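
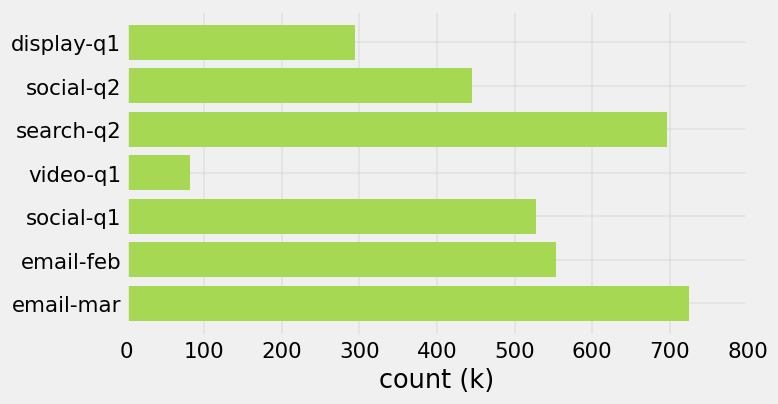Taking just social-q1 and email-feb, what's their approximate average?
≈ 550

(500 + 600) / 2 ≈ 550.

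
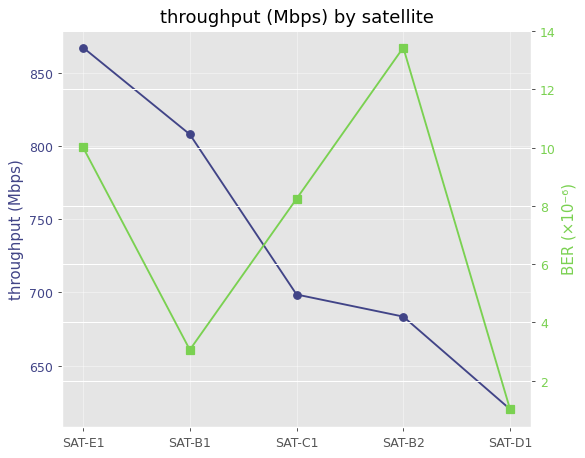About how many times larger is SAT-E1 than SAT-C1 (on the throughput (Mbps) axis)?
SAT-E1 ≈ 875, SAT-C1 ≈ 700; 875/700 ≈ 1.25.

≈ 1.25×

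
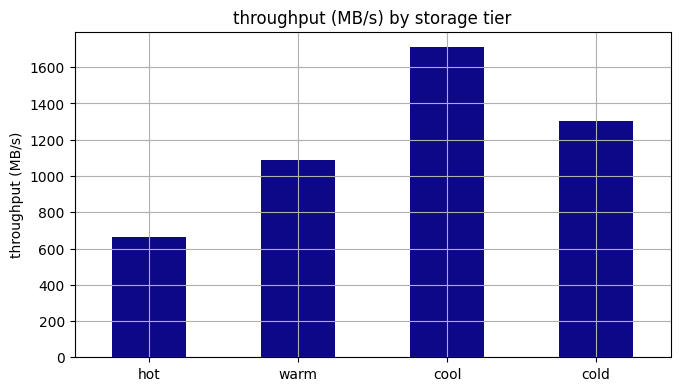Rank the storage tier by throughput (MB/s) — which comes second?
Top 3: cool ≈ 1800, cold ≈ 1400, warm ≈ 1000.

cold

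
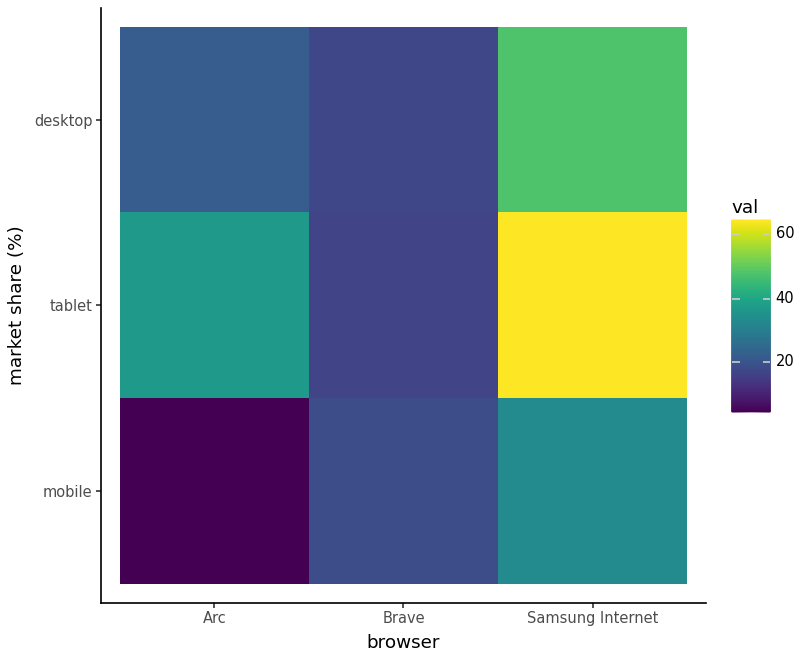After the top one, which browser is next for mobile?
Brave

Top 3 for mobile: Samsung Internet ≈ 35, Brave ≈ 20, Arc ≈ 5.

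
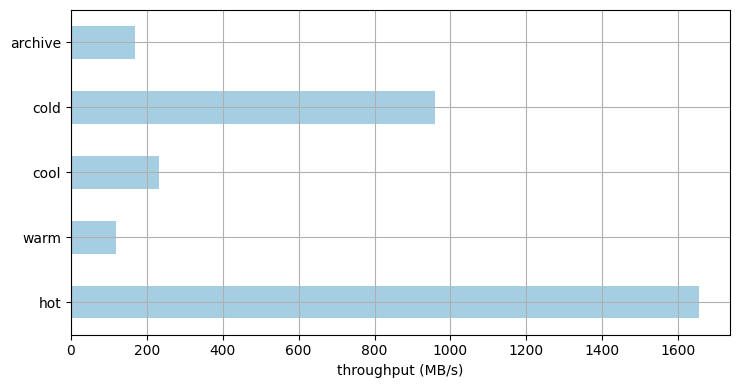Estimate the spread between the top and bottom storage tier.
Max hot ≈ 1600, min warm ≈ 200; range ≈ 1400.

≈ 1400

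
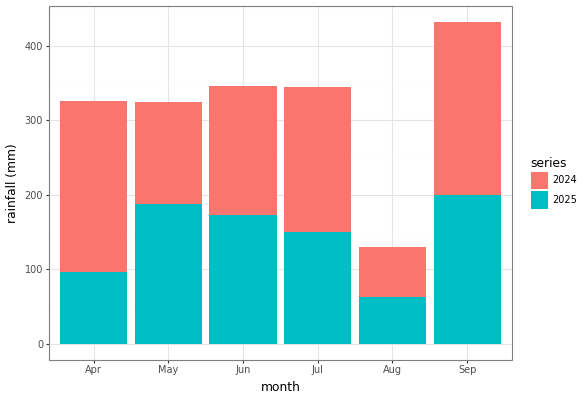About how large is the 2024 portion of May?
≈ 150

2024 top ≈ 350, bottom ≈ 200; segment ≈ 150.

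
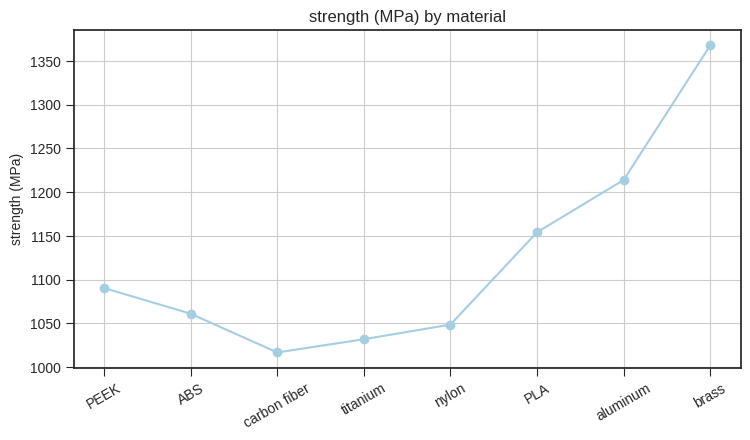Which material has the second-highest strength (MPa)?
Top 3: brass ≈ 1350, aluminum ≈ 1200, PLA ≈ 1150.

aluminum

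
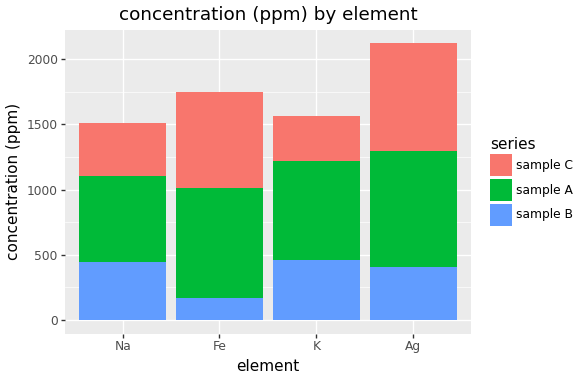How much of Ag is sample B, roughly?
sample B top ≈ 400, bottom ≈ 0; segment ≈ 400.

≈ 400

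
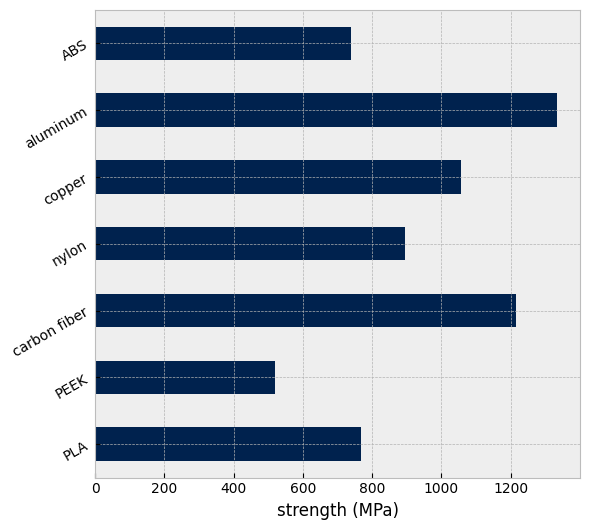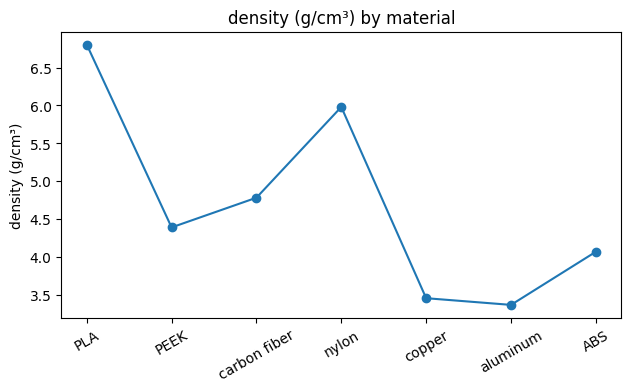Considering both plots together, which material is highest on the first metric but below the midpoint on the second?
aluminum

Chart 2 median density (g/cm³) ≈ 4; below-median materials: copper, aluminum, ABS. Among those, aluminum has the highest strength (MPa) (≈ 1400).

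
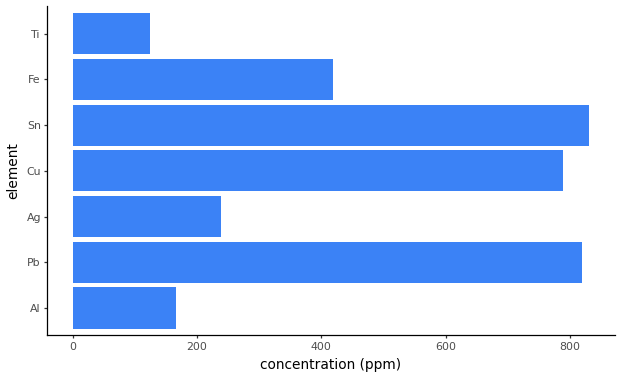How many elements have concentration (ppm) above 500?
3

Above 500: Pb, Cu, Sn.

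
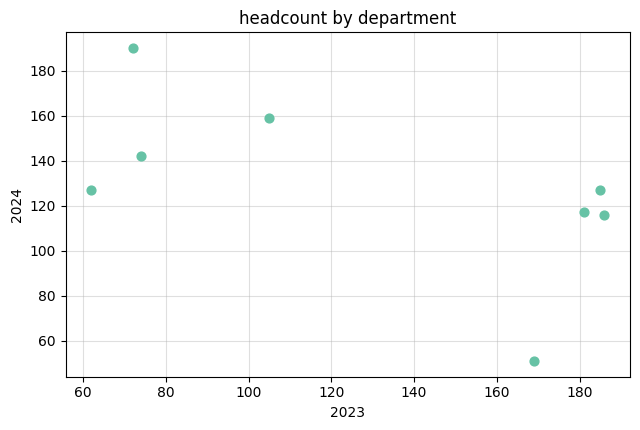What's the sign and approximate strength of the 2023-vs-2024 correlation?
Points are negatively correlated; moderate (|r| ≈ 0.6).

negative, moderate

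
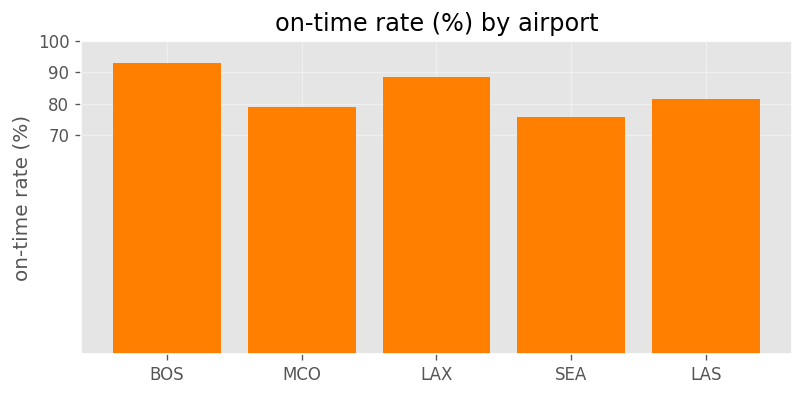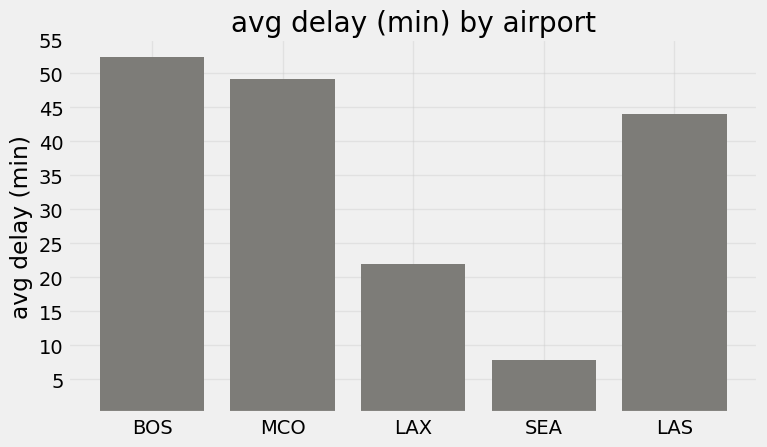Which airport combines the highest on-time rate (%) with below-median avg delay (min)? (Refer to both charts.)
Chart 2 median avg delay (min) ≈ 45; below-median airports: LAX, SEA. Among those, LAX has the highest on-time rate (%) (≈ 90).

LAX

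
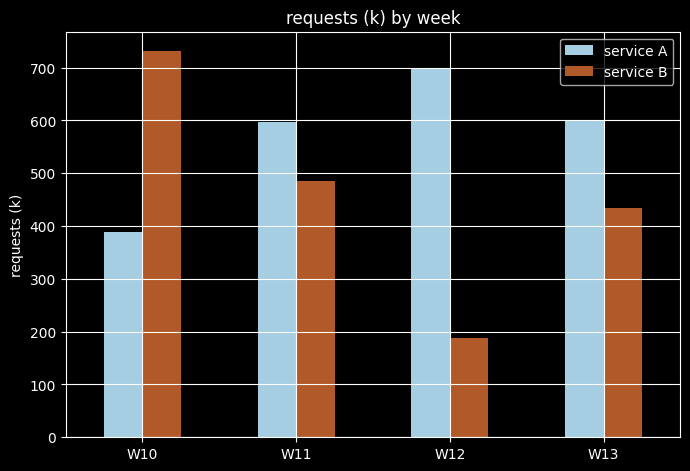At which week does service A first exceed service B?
W11

W10: service A ≈ 400 vs service B ≈ 700 (not yet); W11: service A ≈ 600 vs service B ≈ 500 (first crossover).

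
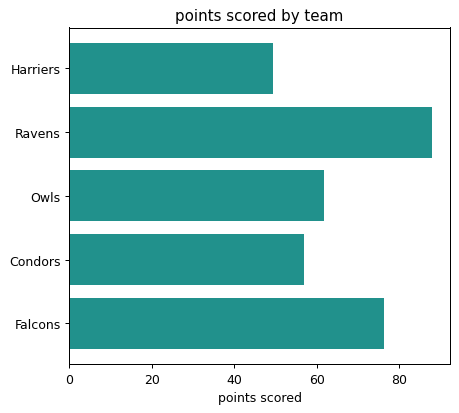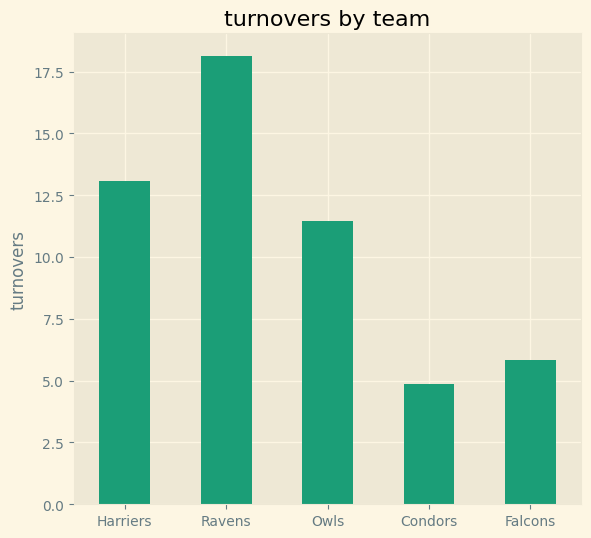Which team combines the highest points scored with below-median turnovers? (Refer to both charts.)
Falcons

Chart 2 median turnovers ≈ 12; below-median teams: Condors, Falcons. Among those, Falcons has the highest points scored (≈ 80).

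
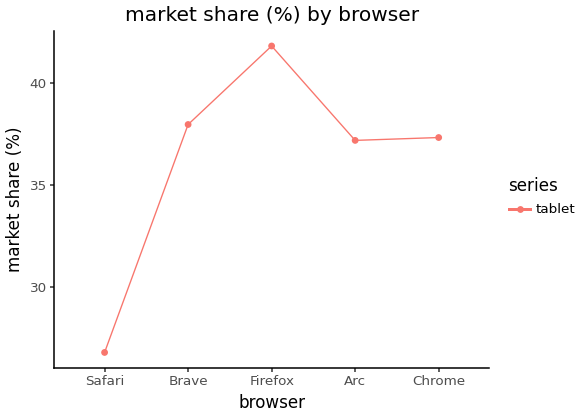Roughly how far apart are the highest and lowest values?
Max Firefox ≈ 42, min Safari ≈ 26; range ≈ 16.

≈ 16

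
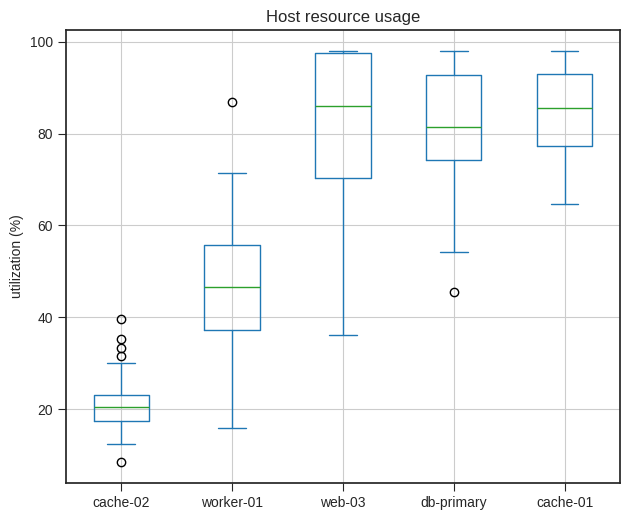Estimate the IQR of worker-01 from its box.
≈ 20

Q3 ≈ 60, Q1 ≈ 40; IQR ≈ 20.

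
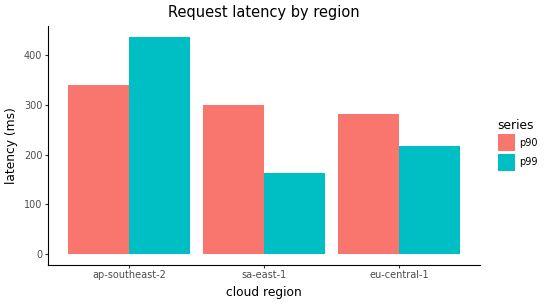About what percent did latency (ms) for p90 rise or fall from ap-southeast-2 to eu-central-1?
ap-southeast-2 ≈ 350, eu-central-1 ≈ 300; (300 − 350) / 350 ≈ -14.3%.

≈ -14.3%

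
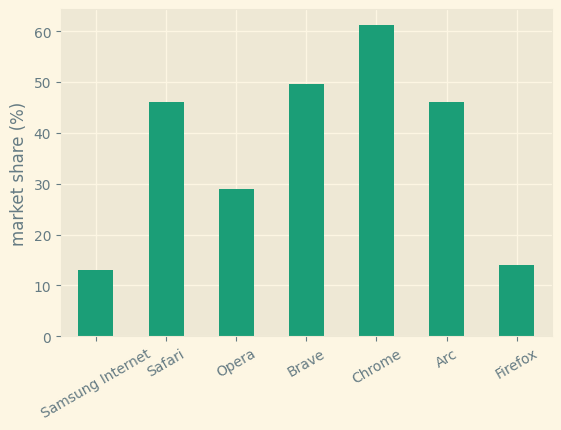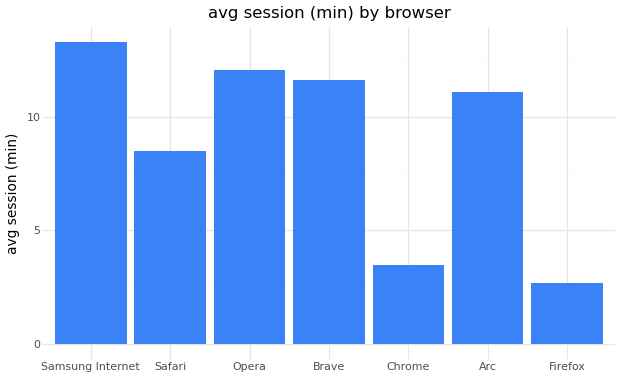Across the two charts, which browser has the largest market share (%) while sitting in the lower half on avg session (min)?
Chart 2 median avg session (min) ≈ 12; below-median browsers: Safari, Chrome, Firefox. Among those, Chrome has the highest market share (%) (≈ 60).

Chrome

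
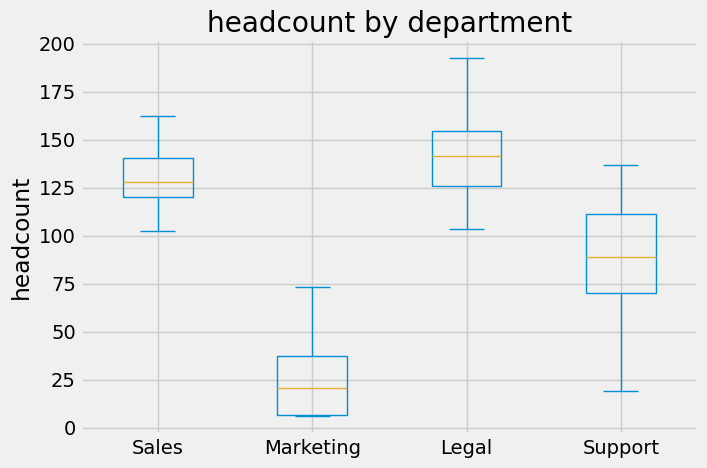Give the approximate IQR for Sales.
≈ 20

Q3 ≈ 140, Q1 ≈ 120; IQR ≈ 20.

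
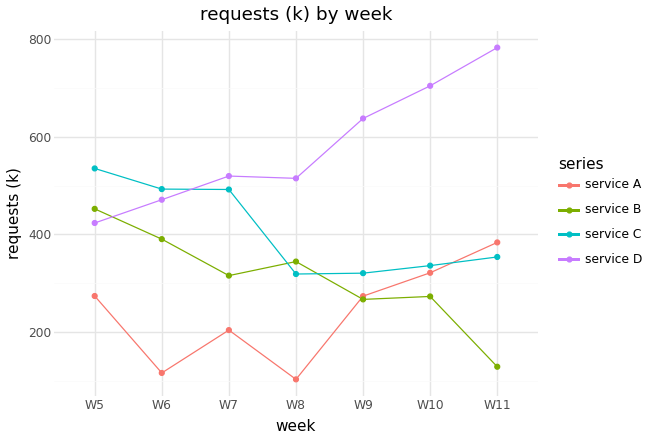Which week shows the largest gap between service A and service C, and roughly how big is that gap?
W6: service A ≈ 100, service C ≈ 500 → gap ≈ 400. Next-largest (W7) is only ≈ 300.

W6, ≈ 400 k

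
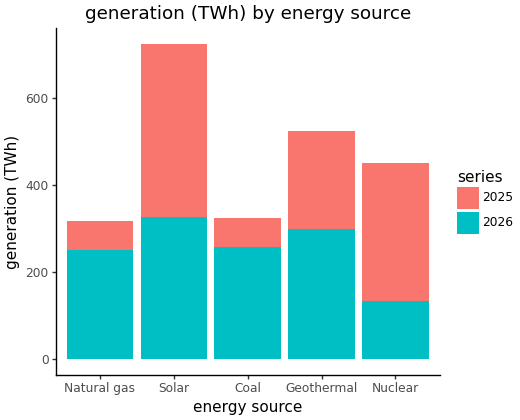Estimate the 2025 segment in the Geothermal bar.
≈ 200

2025 top ≈ 500, bottom ≈ 300; segment ≈ 200.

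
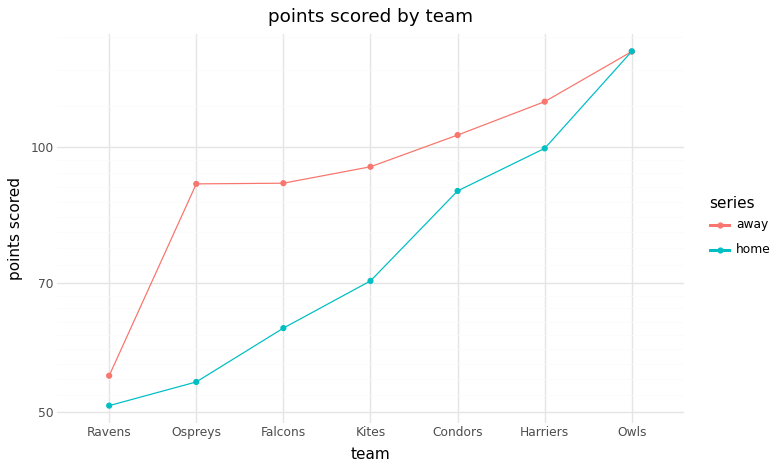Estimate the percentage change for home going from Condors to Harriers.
Condors ≈ 90, Harriers ≈ 100; (100 − 90) / 90 ≈ +11.1%.

≈ +11.1%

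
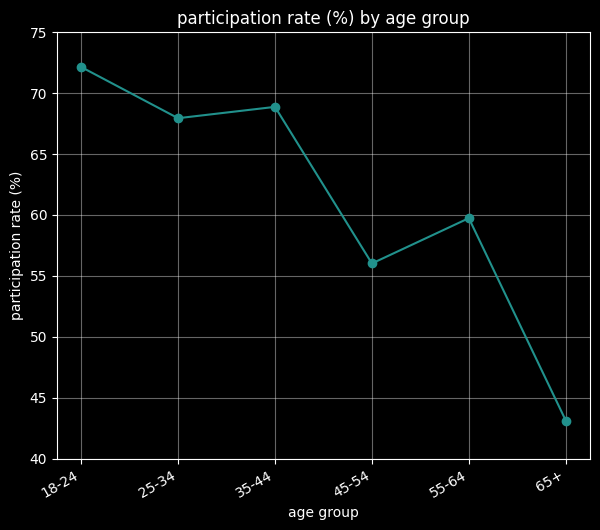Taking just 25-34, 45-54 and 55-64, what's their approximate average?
(70 + 55 + 60) / 3 ≈ 62.

≈ 62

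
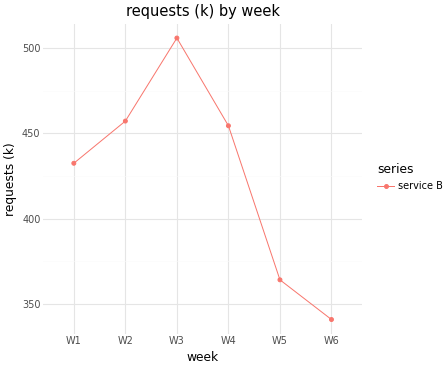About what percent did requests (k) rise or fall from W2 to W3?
W2 ≈ 460, W3 ≈ 500; (500 − 460) / 460 ≈ +8.7%.

≈ +8.7%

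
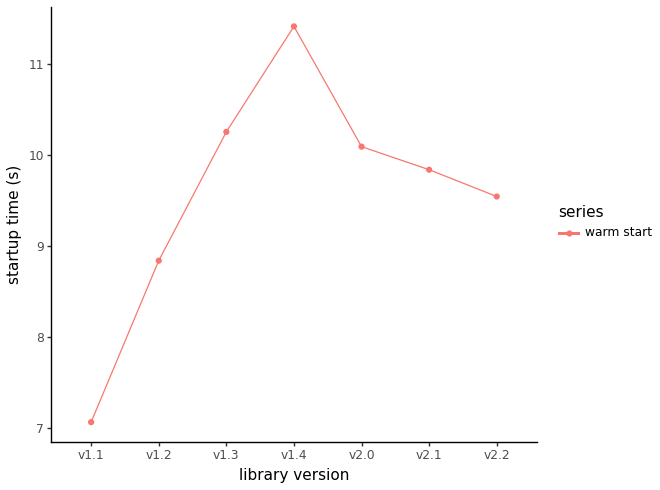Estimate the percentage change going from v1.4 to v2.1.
≈ -13%

v1.4 ≈ 11.5, v2.1 ≈ 10.0; (10.0 − 11.5) / 11.5 ≈ -13%.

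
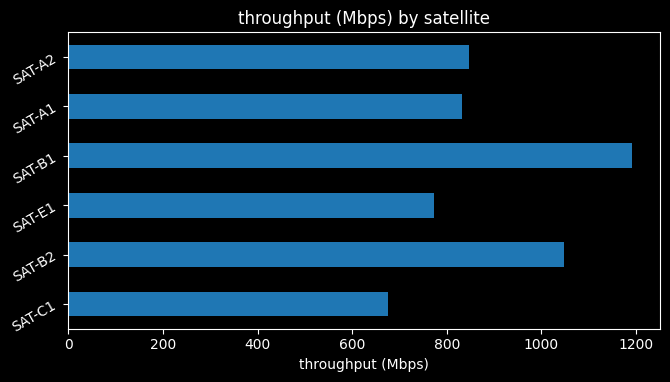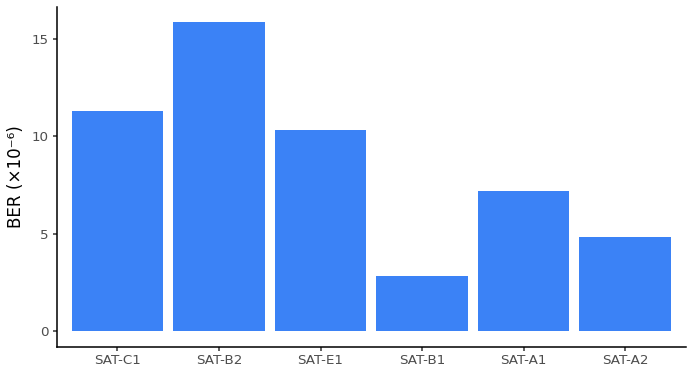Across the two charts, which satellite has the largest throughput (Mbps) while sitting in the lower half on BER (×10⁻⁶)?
Chart 2 median BER (×10⁻⁶) ≈ 8; below-median satellites: SAT-B1, SAT-A1, SAT-A2. Among those, SAT-B1 has the highest throughput (Mbps) (≈ 1200).

SAT-B1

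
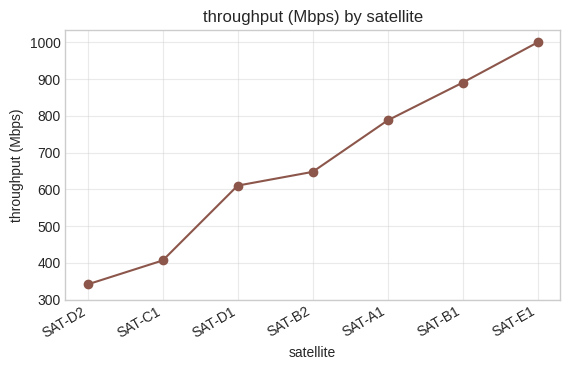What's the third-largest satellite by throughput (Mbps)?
SAT-A1

Top 4: SAT-E1 ≈ 1000, SAT-B1 ≈ 900, SAT-A1 ≈ 800, SAT-B2 ≈ 600.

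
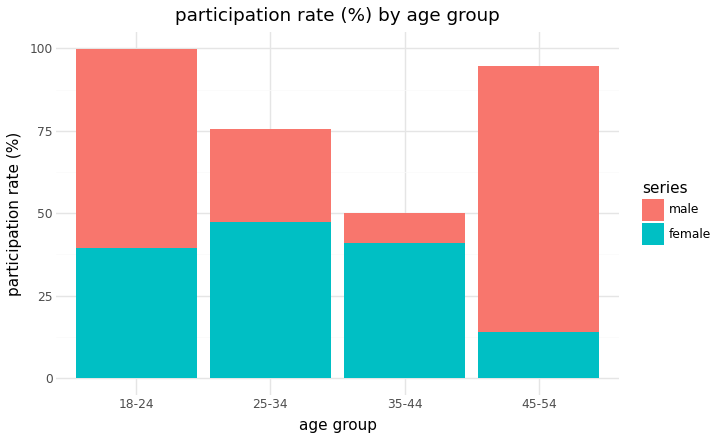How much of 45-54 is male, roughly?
≈ 80

male top ≈ 90, bottom ≈ 10; segment ≈ 80.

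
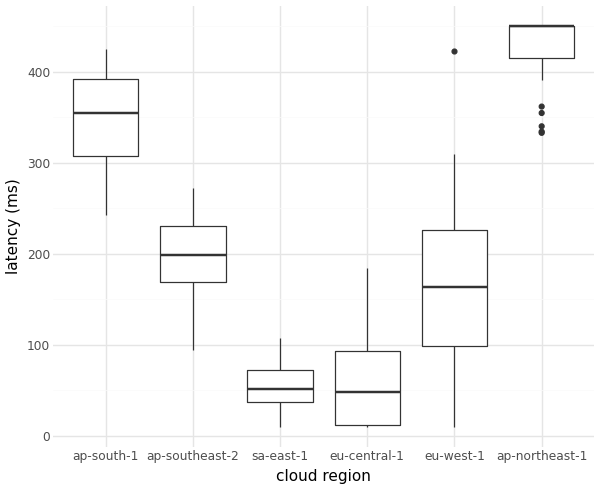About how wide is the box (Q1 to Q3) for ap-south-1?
≈ 100

Q3 ≈ 400, Q1 ≈ 300; IQR ≈ 100.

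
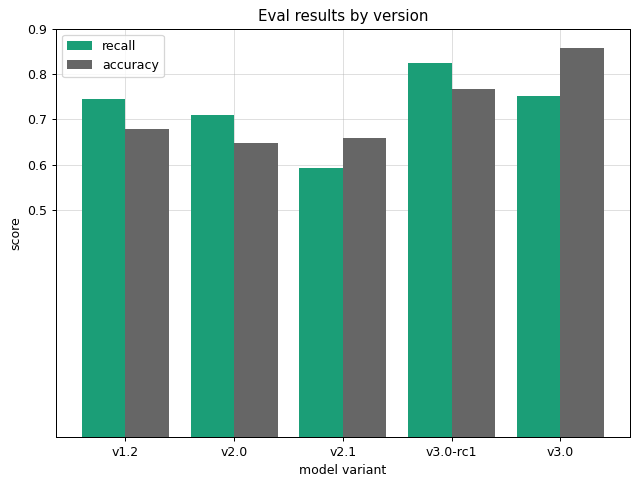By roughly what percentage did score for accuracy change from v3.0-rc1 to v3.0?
v3.0-rc1 ≈ 0.8, v3.0 ≈ 0.9; (0.9 − 0.8) / 0.8 ≈ +12.5%.

≈ +12.5%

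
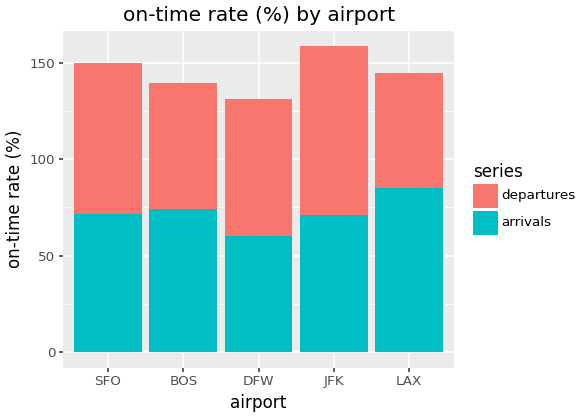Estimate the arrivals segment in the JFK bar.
arrivals top ≈ 80, bottom ≈ 0; segment ≈ 80.

≈ 80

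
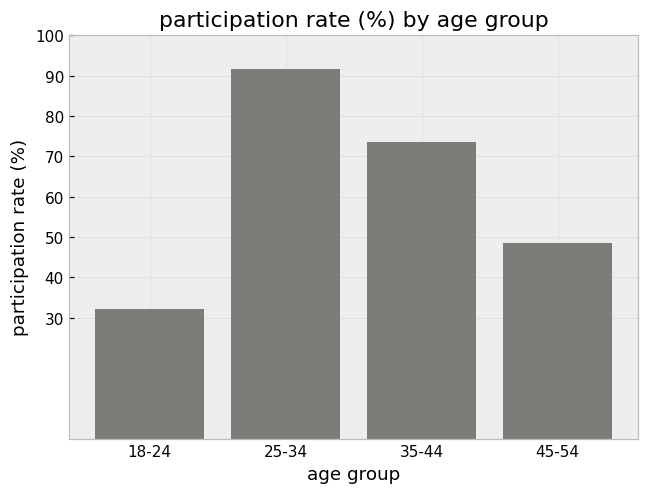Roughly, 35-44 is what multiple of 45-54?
≈ 1.4×

35-44 ≈ 70, 45-54 ≈ 50; 70/50 ≈ 1.4.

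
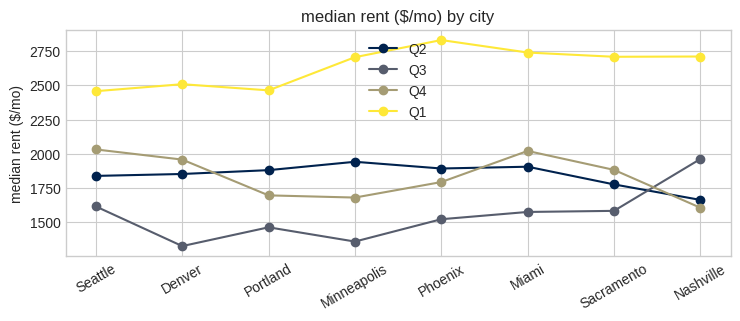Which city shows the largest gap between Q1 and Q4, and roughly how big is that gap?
Nashville, ≈ 1200 $/mo

Nashville: Q1 ≈ 2800, Q4 ≈ 1600 → gap ≈ 1200. Next-largest (Phoenix) is only ≈ 1000.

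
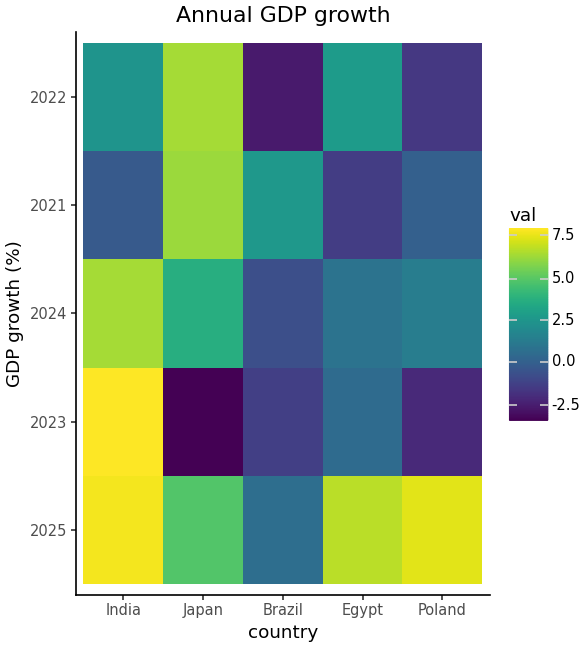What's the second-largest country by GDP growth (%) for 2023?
Egypt

Top 3 for 2023: India ≈ 8, Egypt ≈ 0, Brazil ≈ -1.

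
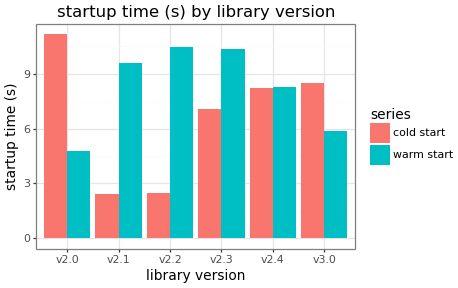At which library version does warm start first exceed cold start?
v2.0: warm start ≈ 5 vs cold start ≈ 11 (not yet); v2.1: warm start ≈ 10 vs cold start ≈ 2 (first crossover).

v2.1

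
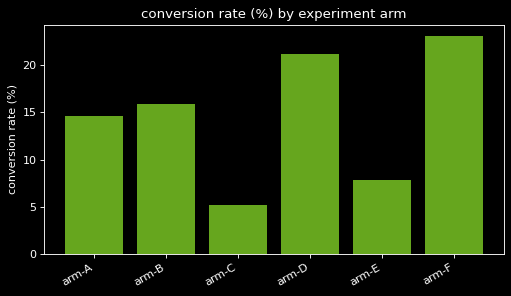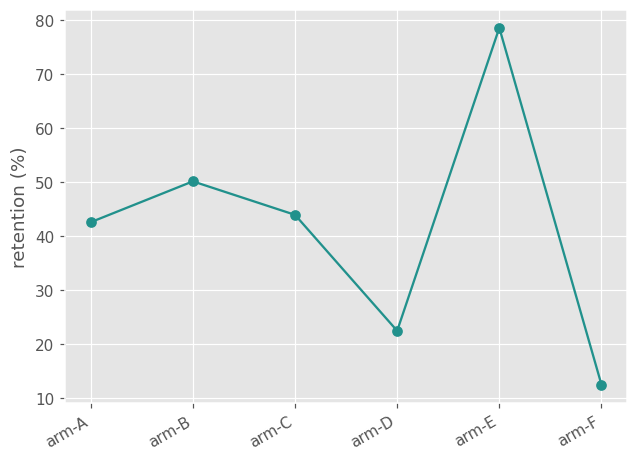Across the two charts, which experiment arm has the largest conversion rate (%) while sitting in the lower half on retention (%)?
Chart 2 median retention (%) ≈ 40; below-median experiment arms: arm-A, arm-D, arm-F. Among those, arm-F has the highest conversion rate (%) (≈ 25).

arm-F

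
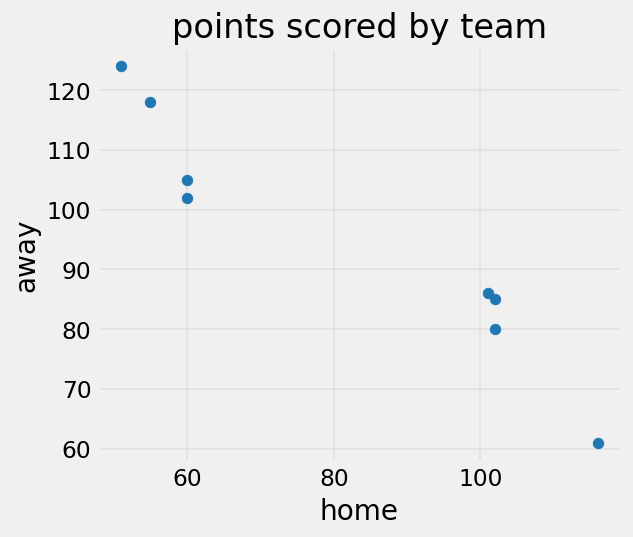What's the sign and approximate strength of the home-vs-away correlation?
Points are negatively correlated; strong (|r| ≈ 1.0).

negative, strong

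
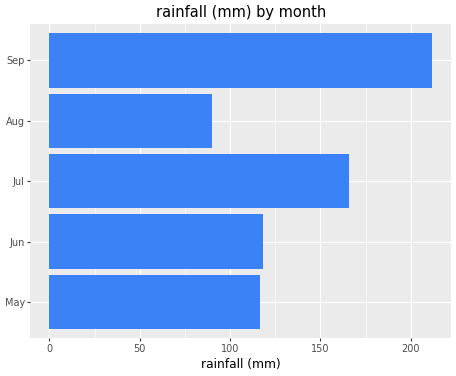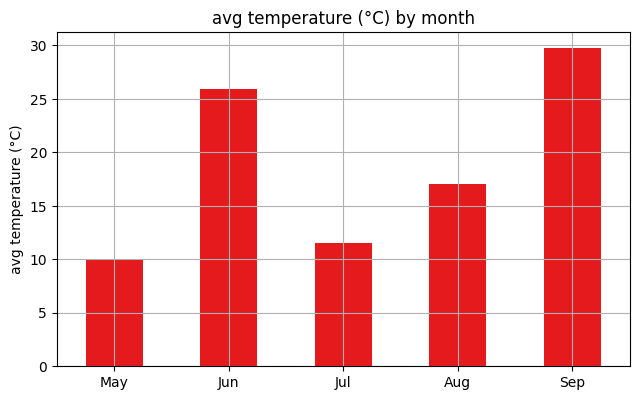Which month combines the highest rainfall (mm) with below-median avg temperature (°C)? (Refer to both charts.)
Chart 2 median avg temperature (°C) ≈ 15; below-median months: May, Jul. Among those, Jul has the highest rainfall (mm) (≈ 160).

Jul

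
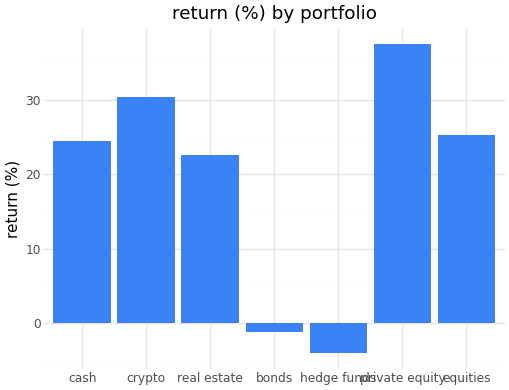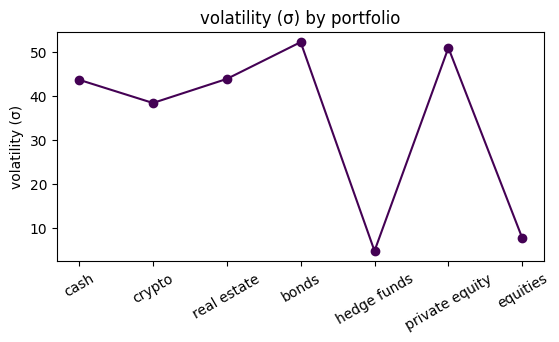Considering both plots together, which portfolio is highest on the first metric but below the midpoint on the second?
Chart 2 median volatility (σ) ≈ 45; below-median portfolios: crypto, hedge funds, equities. Among those, crypto has the highest return (%) (≈ 30).

crypto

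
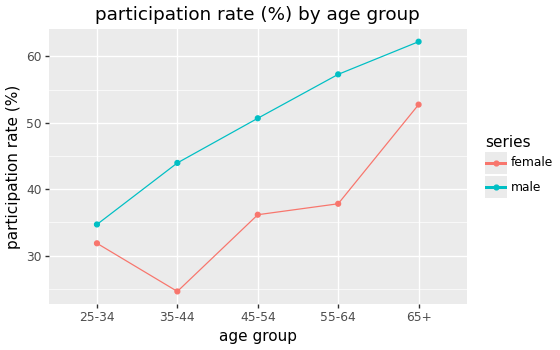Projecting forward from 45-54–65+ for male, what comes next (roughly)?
Last three: 50, 55, 60 → slope ≈ 5/step → next ≈ 65.

≈ 65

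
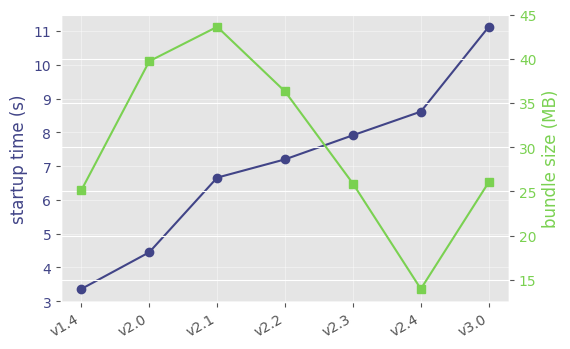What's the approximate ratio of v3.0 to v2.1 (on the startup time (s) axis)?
≈ 1.57×

v3.0 ≈ 11, v2.1 ≈ 7; 11/7 ≈ 1.57.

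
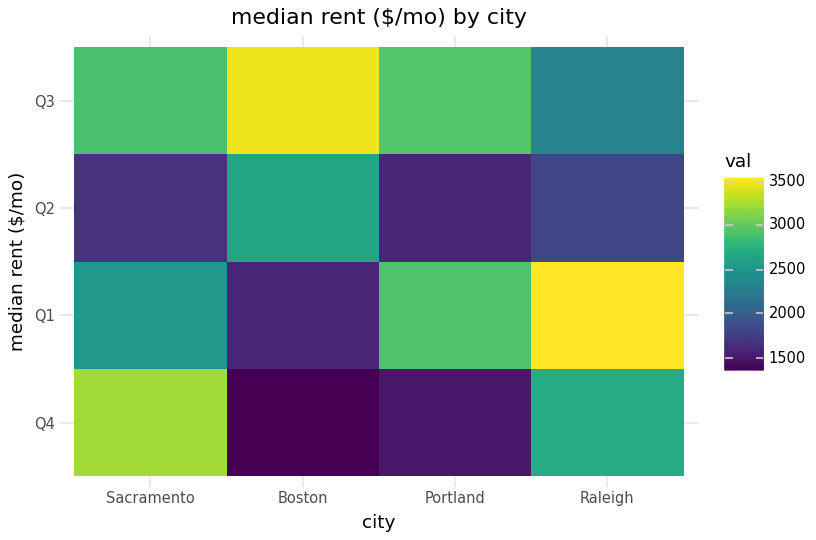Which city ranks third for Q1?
Sacramento

Top 4 for Q1: Raleigh ≈ 3600, Portland ≈ 3000, Sacramento ≈ 2600, Boston ≈ 1600.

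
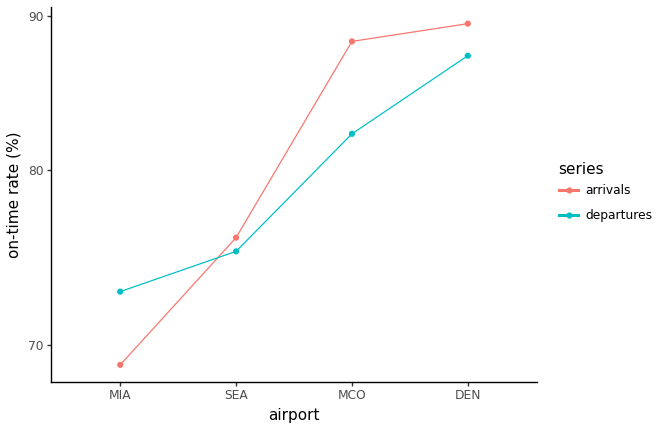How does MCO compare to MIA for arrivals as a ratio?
MCO ≈ 88, MIA ≈ 68; 88/68 ≈ 1.29.

≈ 1.29×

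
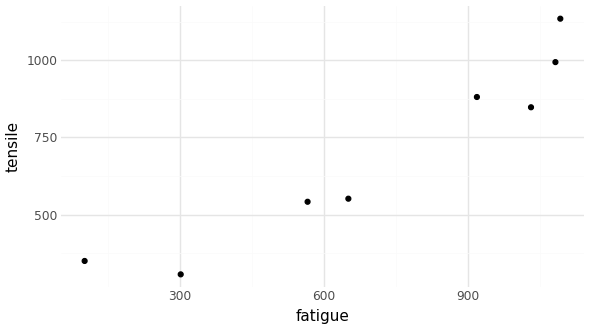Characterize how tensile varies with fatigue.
positive, strong

Points are positively correlated; strong (|r| ≈ 1.0).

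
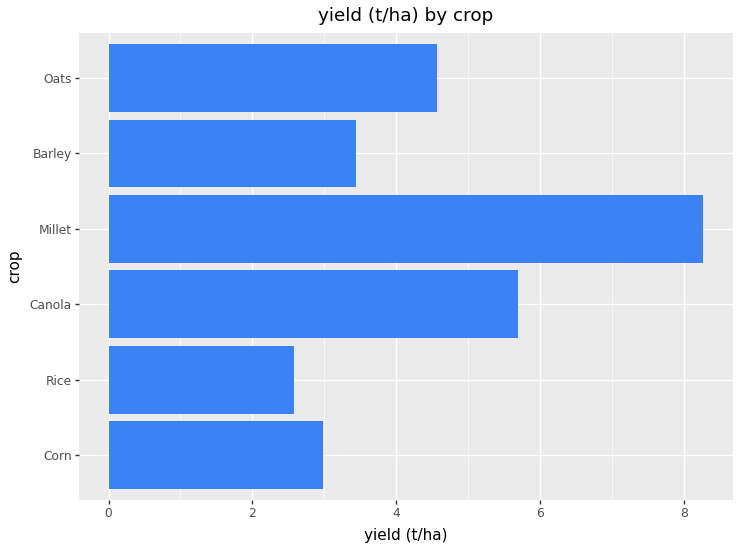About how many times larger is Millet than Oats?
Millet ≈ 8, Oats ≈ 5; 8/5 ≈ 1.6.

≈ 1.6×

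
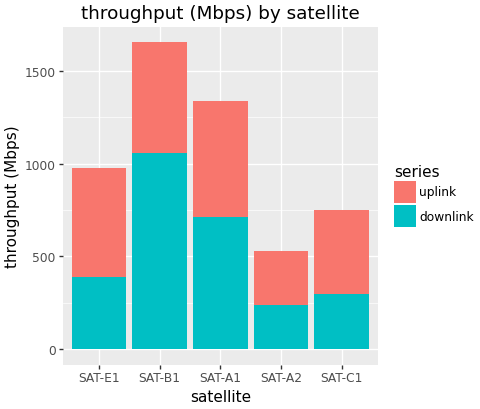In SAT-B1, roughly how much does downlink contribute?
downlink top ≈ 1000, bottom ≈ 0; segment ≈ 1000.

≈ 1000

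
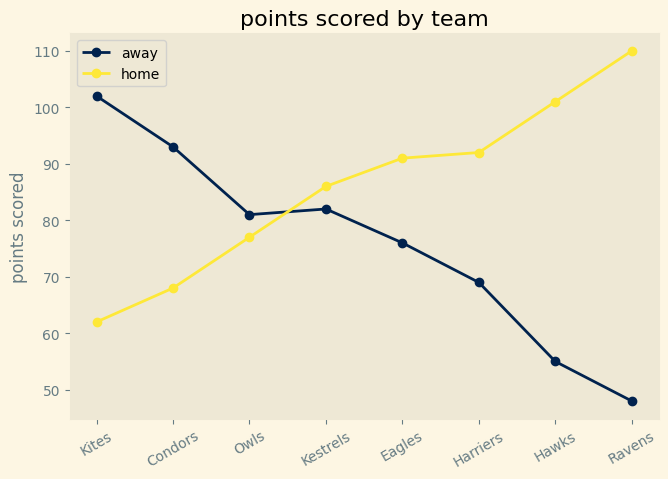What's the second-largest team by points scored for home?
Top 3 for home: Ravens ≈ 110, Hawks ≈ 100, Harriers ≈ 90.

Hawks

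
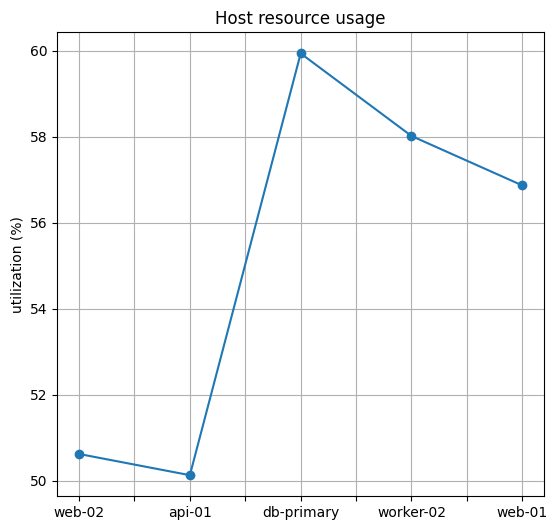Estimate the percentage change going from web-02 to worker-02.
≈ +13.7%

web-02 ≈ 51, worker-02 ≈ 58; (58 − 51) / 51 ≈ +13.7%.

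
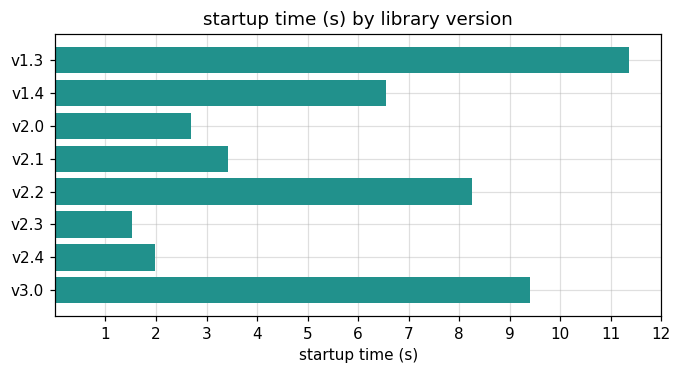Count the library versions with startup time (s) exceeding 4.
4

Above 4: v1.3, v1.4, v2.2, v3.0.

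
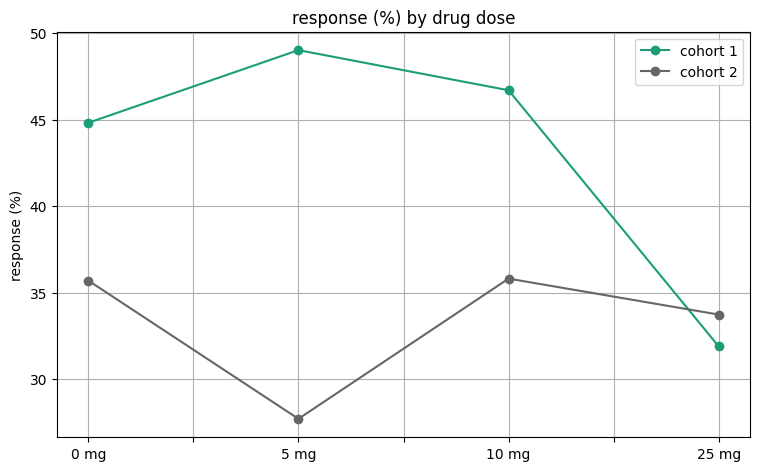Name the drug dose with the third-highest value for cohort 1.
0 mg

Top 4 for cohort 1: 5 mg ≈ 50, 10 mg ≈ 46, 0 mg ≈ 44, 25 mg ≈ 32.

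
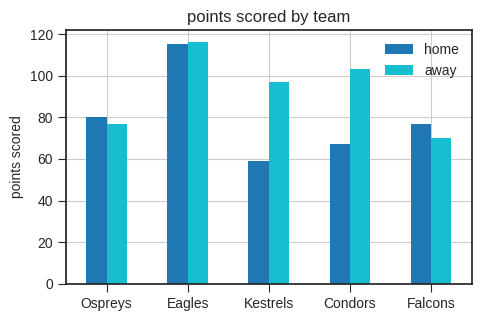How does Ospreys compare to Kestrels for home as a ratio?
≈ 1.33×

Ospreys ≈ 80, Kestrels ≈ 60; 80/60 ≈ 1.33.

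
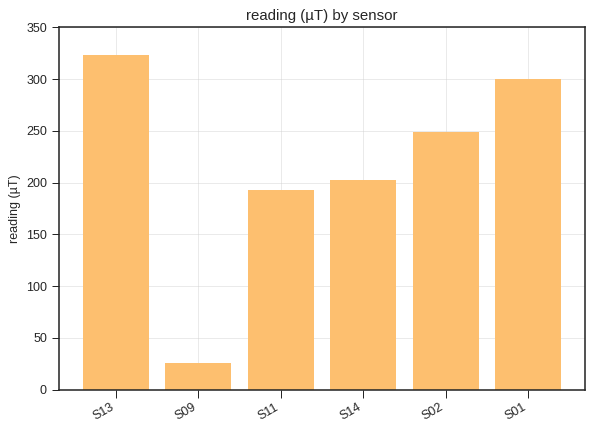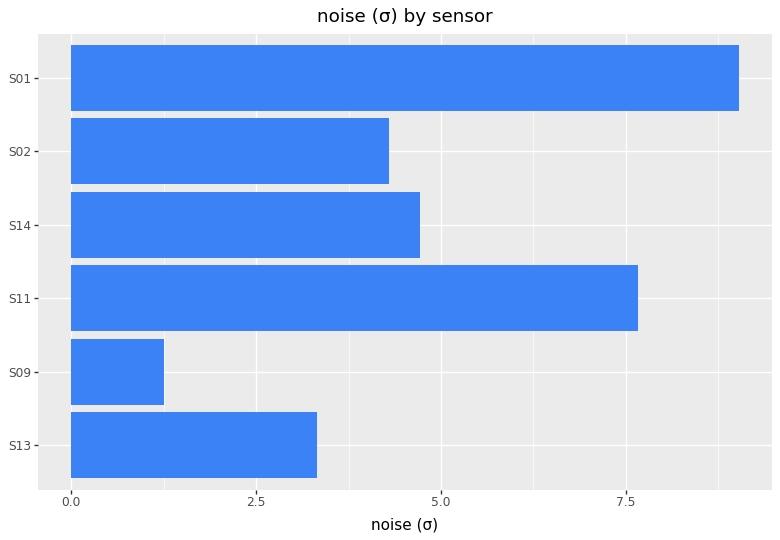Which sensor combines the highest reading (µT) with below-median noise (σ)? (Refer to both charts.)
S13

Chart 2 median noise (σ) ≈ 5; below-median sensors: S13, S09, S02. Among those, S13 has the highest reading (µT) (≈ 300).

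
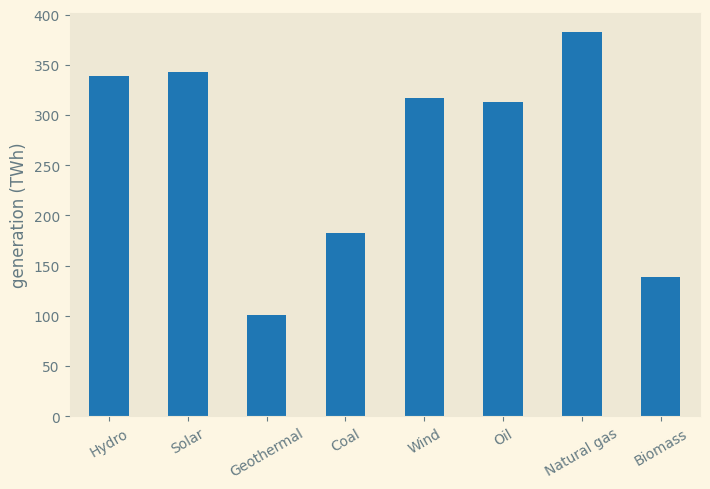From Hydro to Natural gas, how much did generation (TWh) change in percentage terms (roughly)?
≈ +14.3%

Hydro ≈ 350, Natural gas ≈ 400; (400 − 350) / 350 ≈ +14.3%.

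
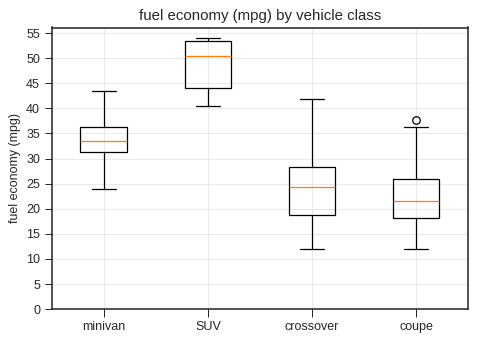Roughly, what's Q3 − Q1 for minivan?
Q3 ≈ 35, Q1 ≈ 30; IQR ≈ 5.

≈ 5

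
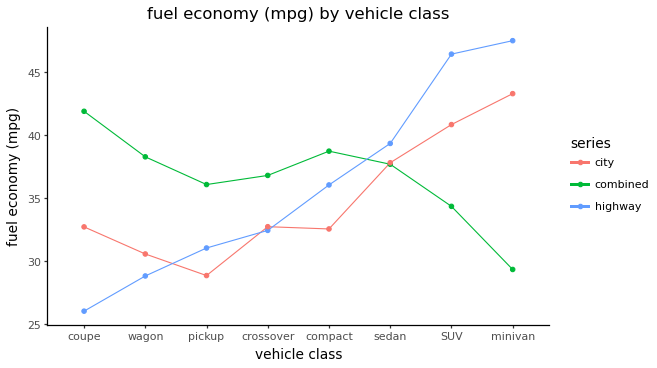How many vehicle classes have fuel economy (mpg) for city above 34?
3

Above 34: sedan, SUV, minivan.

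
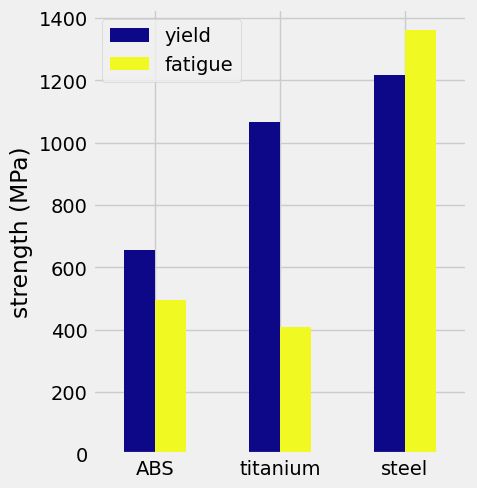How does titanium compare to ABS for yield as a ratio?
≈ 1.67×

titanium ≈ 1000, ABS ≈ 600; 1000/600 ≈ 1.67.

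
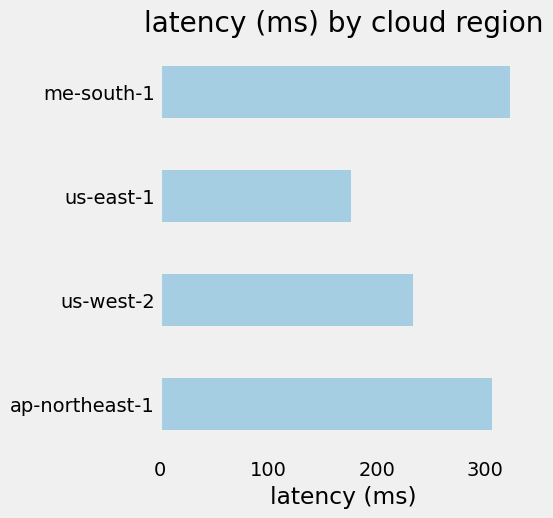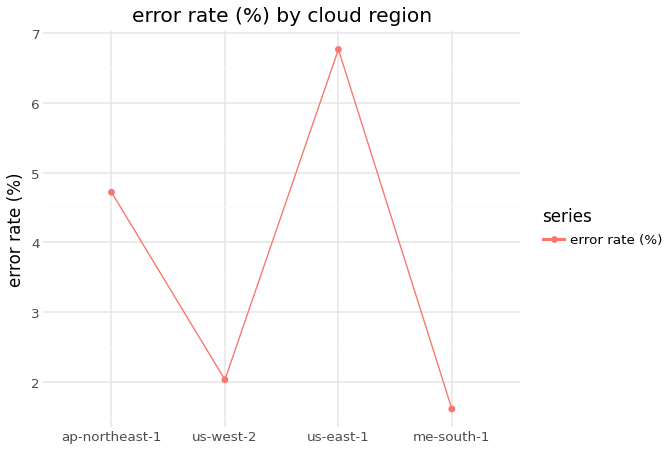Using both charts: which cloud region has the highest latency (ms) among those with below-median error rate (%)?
Chart 2 median error rate (%) ≈ 3; below-median cloud regions: us-west-2, me-south-1. Among those, me-south-1 has the highest latency (ms) (≈ 300).

me-south-1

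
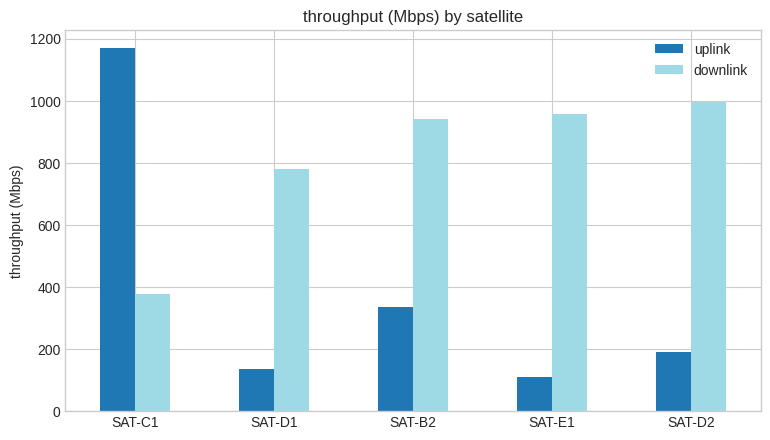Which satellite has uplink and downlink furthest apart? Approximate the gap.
SAT-E1: uplink ≈ 100, downlink ≈ 1000 → gap ≈ 900. Next-largest (SAT-D2) is only ≈ 800.

SAT-E1, ≈ 900 Mbps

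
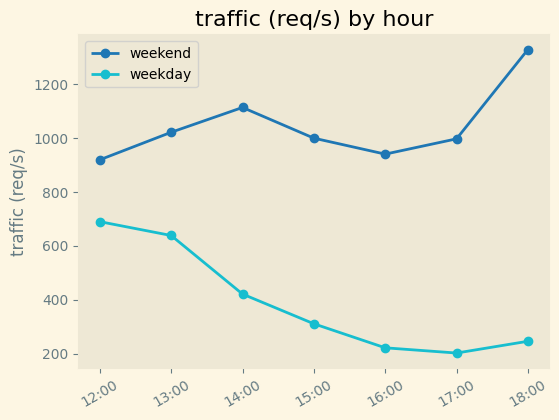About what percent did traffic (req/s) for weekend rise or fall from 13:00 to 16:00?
≈ -10%

13:00 ≈ 1000, 16:00 ≈ 900; (900 − 1000) / 1000 ≈ -10%.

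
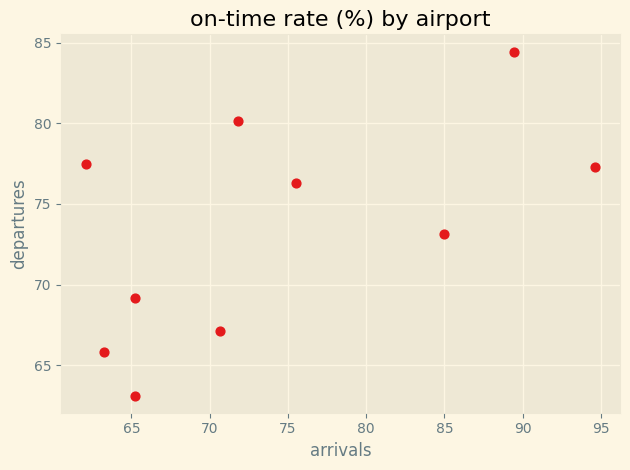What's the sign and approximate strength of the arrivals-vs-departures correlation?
positive, moderate

Points are positively correlated; moderate (|r| ≈ 0.6).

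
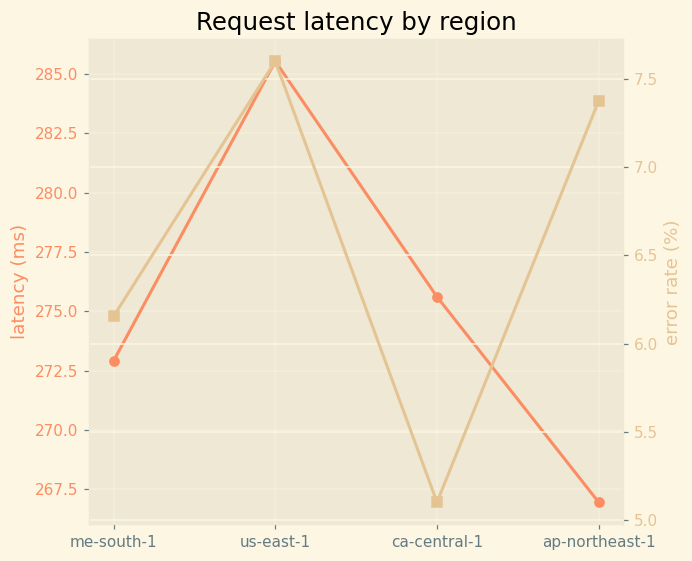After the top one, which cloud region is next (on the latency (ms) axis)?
ca-central-1

Top 3 (on the latency (ms) axis): us-east-1 ≈ 286, ca-central-1 ≈ 276, me-south-1 ≈ 272.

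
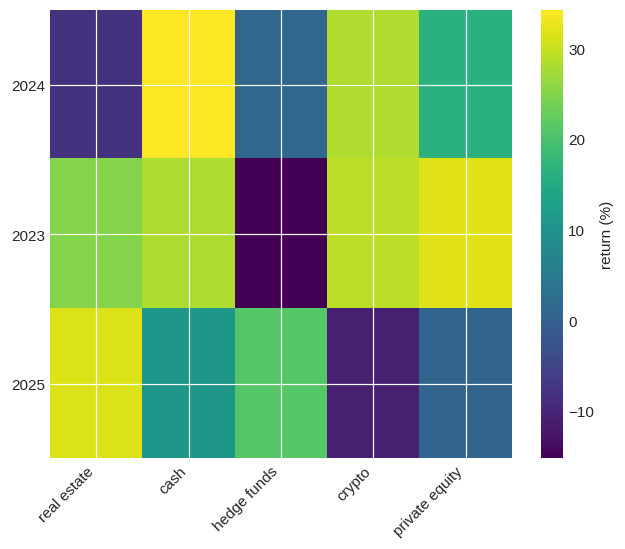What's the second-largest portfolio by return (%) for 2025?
Top 3 for 2025: real estate ≈ 30, hedge funds ≈ 20, cash ≈ 10.

hedge funds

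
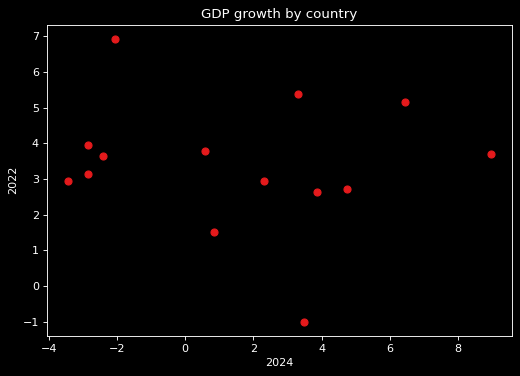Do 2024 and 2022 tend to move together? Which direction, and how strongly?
no clear correlation

Points are roughly uncorrelated; weak (|r| ≈ 0.1).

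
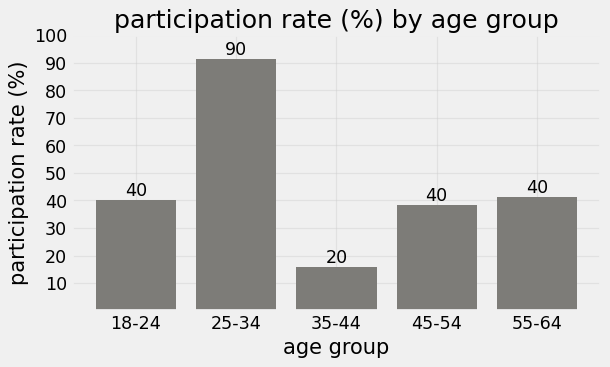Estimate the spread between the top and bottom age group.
≈ 70

Max 25-34 ≈ 90, min 35-44 ≈ 20; range ≈ 70.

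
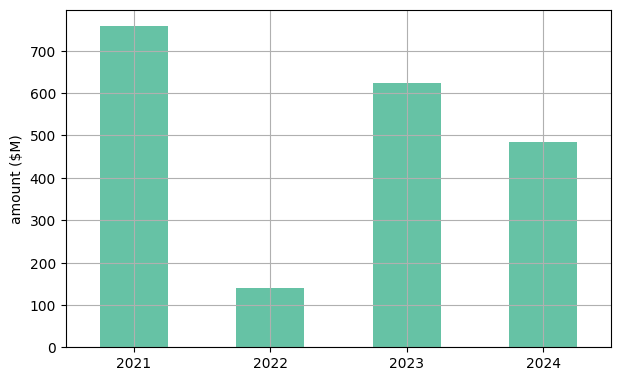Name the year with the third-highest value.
Top 4: 2021 ≈ 800, 2023 ≈ 600, 2024 ≈ 500, 2022 ≈ 100.

2024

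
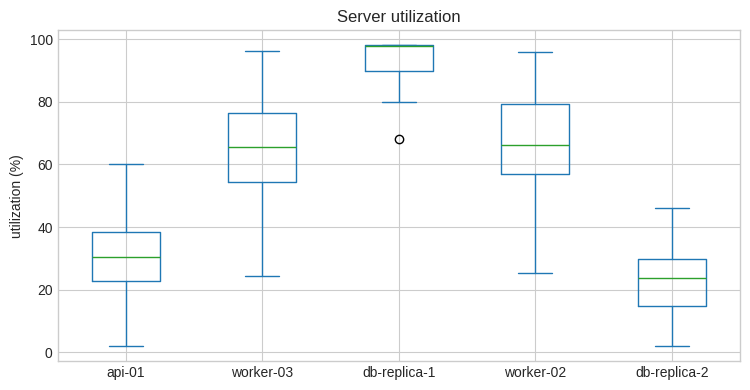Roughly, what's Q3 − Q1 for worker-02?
≈ 20

Q3 ≈ 80, Q1 ≈ 60; IQR ≈ 20.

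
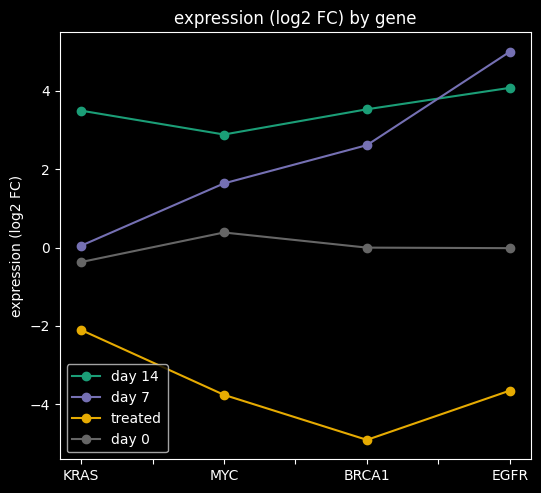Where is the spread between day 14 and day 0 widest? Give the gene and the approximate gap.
EGFR, ≈ 4 log2 FC

EGFR: day 14 ≈ 4, day 0 ≈ 0 → gap ≈ 4. Next-largest (KRAS) is only ≈ 3.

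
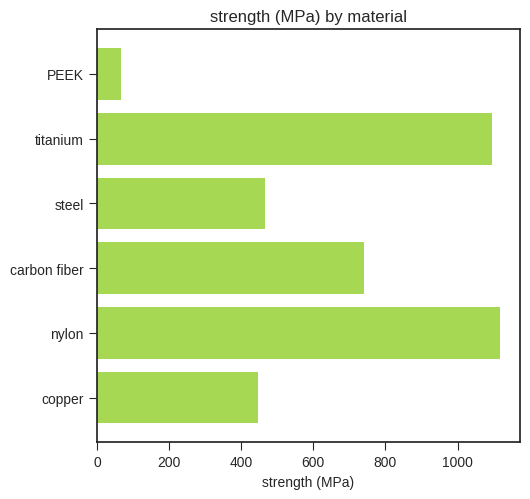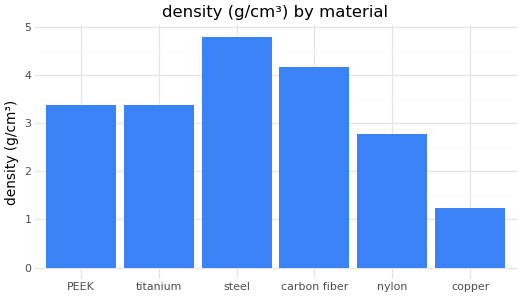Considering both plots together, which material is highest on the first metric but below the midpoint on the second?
Chart 2 median density (g/cm³) ≈ 3.5; below-median materials: titanium, nylon, copper. Among those, nylon has the highest strength (MPa) (≈ 1200).

nylon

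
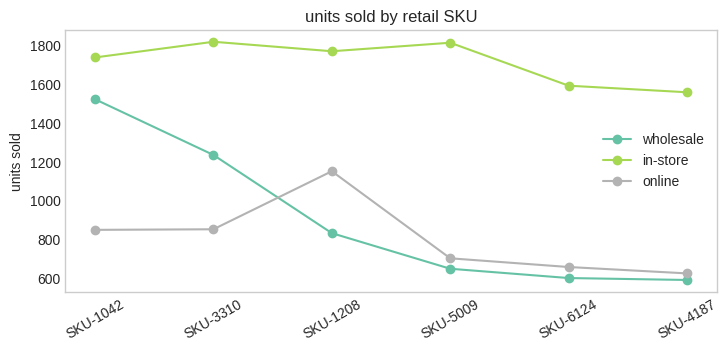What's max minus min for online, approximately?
Max SKU-1208 ≈ 1200, min SKU-4187 ≈ 600; range ≈ 600.

≈ 600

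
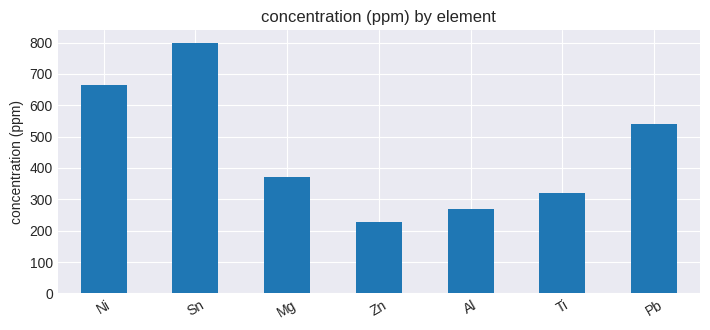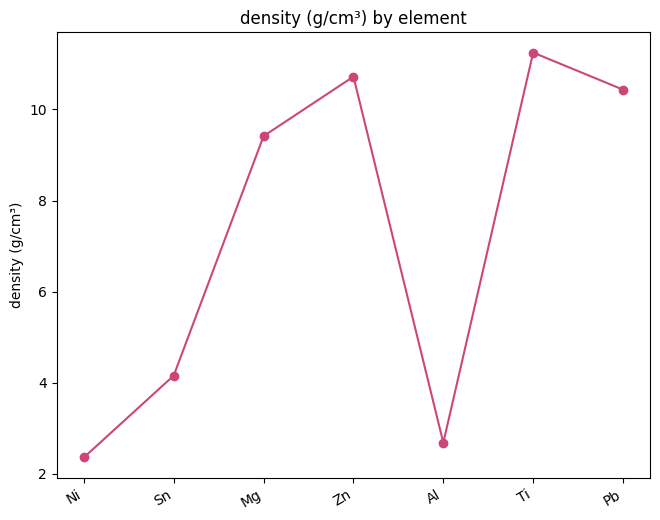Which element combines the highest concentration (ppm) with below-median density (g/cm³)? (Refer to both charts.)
Sn

Chart 2 median density (g/cm³) ≈ 10; below-median elements: Ni, Sn, Al. Among those, Sn has the highest concentration (ppm) (≈ 800).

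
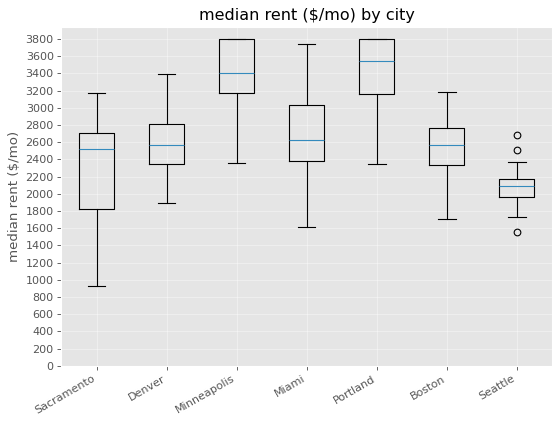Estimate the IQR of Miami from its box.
Q3 ≈ 3000, Q1 ≈ 2400; IQR ≈ 600.

≈ 600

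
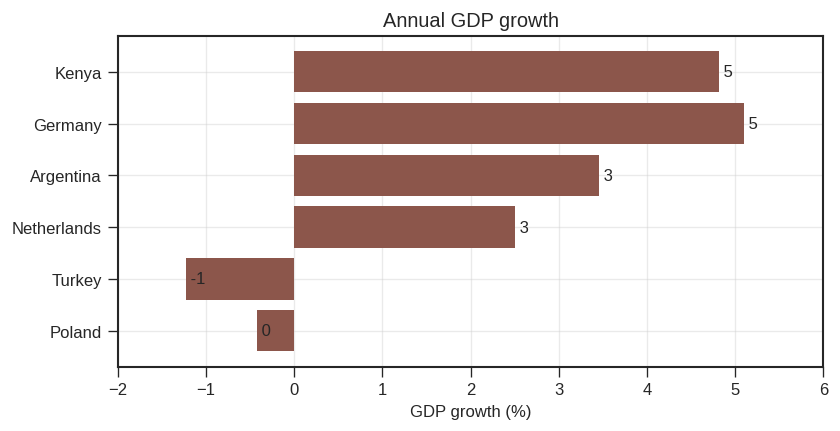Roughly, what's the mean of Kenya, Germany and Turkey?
≈ 3

(5 + 5 + -1) / 3 ≈ 3.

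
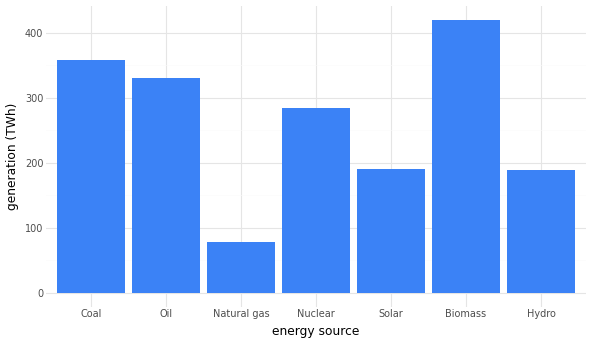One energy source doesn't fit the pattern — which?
Natural gas ≈ 100; the rest sit between ≈ 200 and ≈ 400.

Natural gas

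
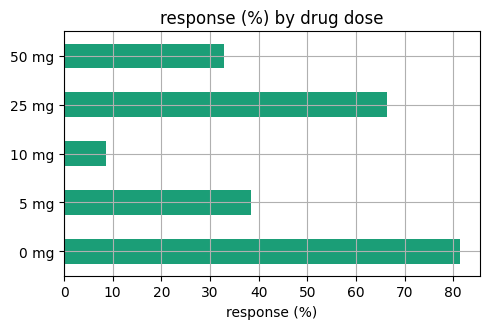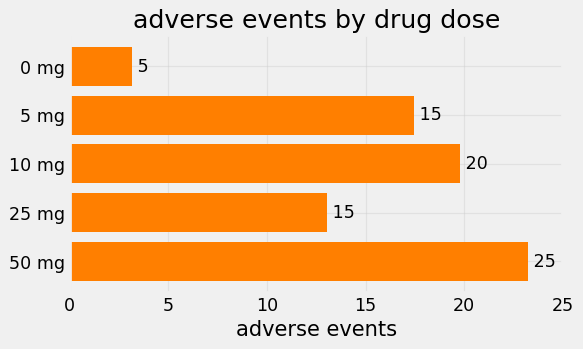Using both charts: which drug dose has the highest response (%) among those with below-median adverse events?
0 mg

Chart 2 median adverse events ≈ 15; below-median drug doses: 0 mg, 25 mg. Among those, 0 mg has the highest response (%) (≈ 80).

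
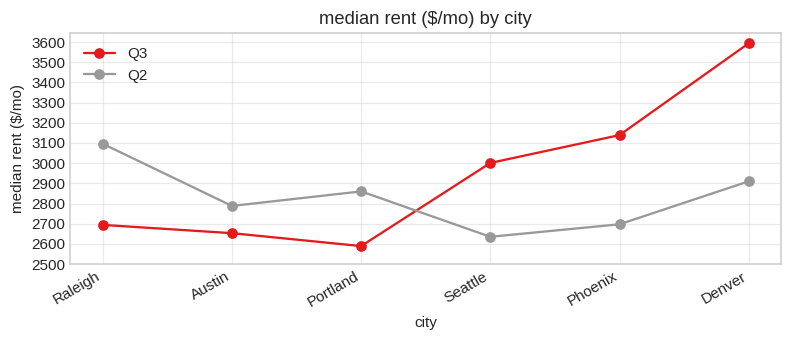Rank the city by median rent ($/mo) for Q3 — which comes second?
Top 3 for Q3: Denver ≈ 3600, Phoenix ≈ 3100, Seattle ≈ 3000.

Phoenix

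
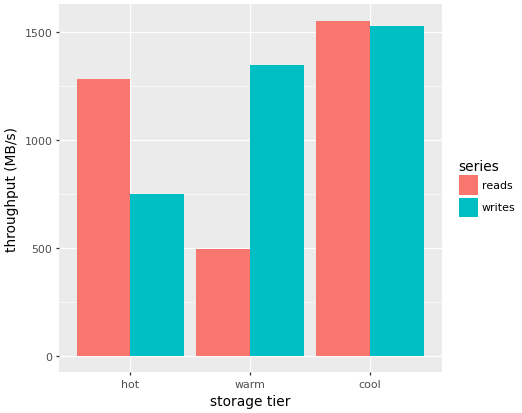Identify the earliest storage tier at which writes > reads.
hot: writes ≈ 800 vs reads ≈ 1200 (not yet); warm: writes ≈ 1400 vs reads ≈ 400 (first crossover).

warm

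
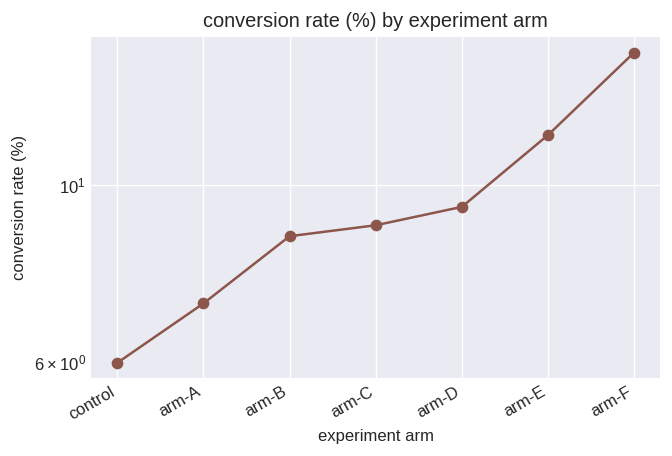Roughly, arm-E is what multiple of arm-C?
arm-E ≈ 12, arm-C ≈ 9; 12/9 ≈ 1.33.

≈ 1.33×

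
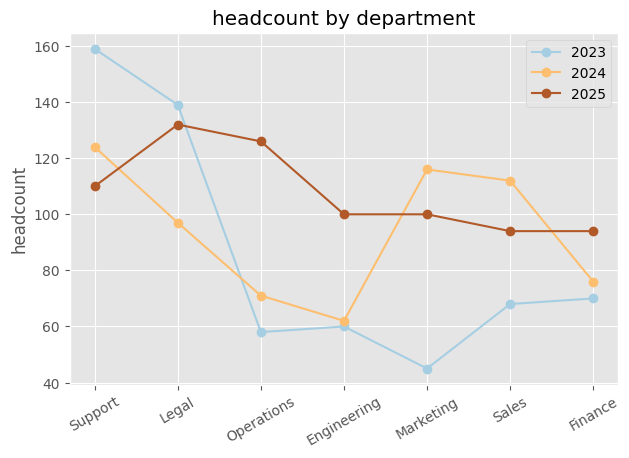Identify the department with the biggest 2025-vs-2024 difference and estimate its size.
Operations, ≈ 60

Operations: 2025 ≈ 130, 2024 ≈ 70 → gap ≈ 60. Next-largest (Engineering) is only ≈ 40.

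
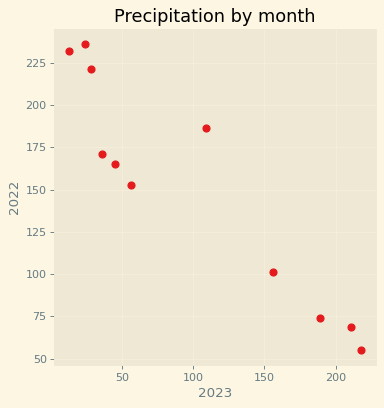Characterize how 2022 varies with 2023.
Points are negatively correlated; strong (|r| ≈ 0.9).

negative, strong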